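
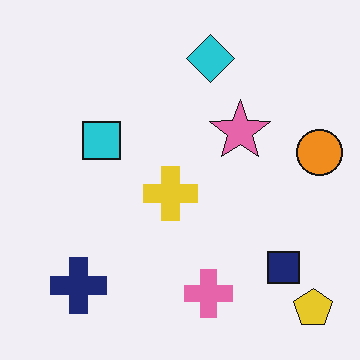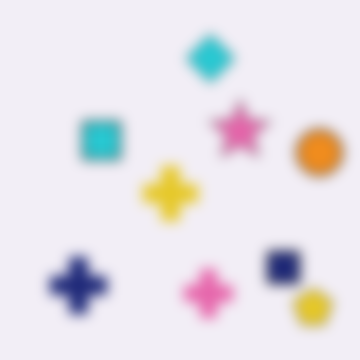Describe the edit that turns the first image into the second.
The second image is the first heavily blurred.

Shape edges and outlines are uniformly softened across the whole image.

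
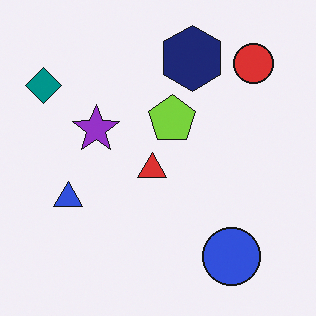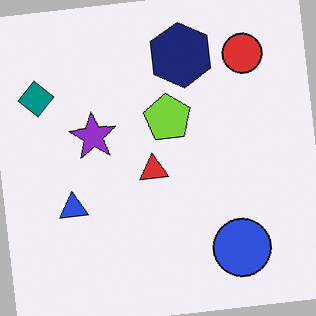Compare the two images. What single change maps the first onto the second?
The transformation is: rotated counter-clockwise by a few degrees.

Every shape is tilted by the same angle and the image corners show triangular fill wedges — a whole-image rotation by a non-right angle.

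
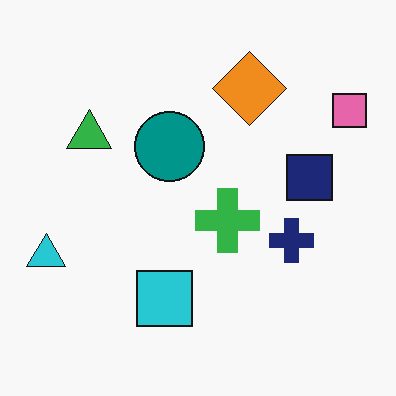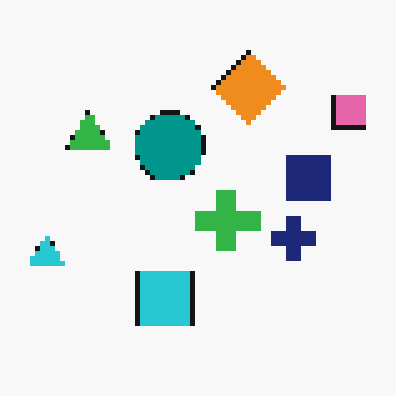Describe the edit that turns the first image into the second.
It was mildly pixelated.

Shapes are reduced to large square blocks; fine edges and outlines are lost — a downscale-then-upscale (mosaic) effect.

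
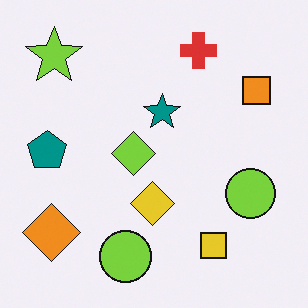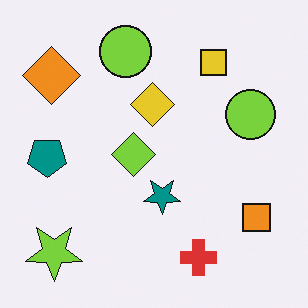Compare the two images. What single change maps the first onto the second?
It was flipped vertically (top ↔ bottom).

The red cross is in the top of the first image and the bottom of the second — shapes on opposite sides of the horizontal midline have swapped in a mirror flip.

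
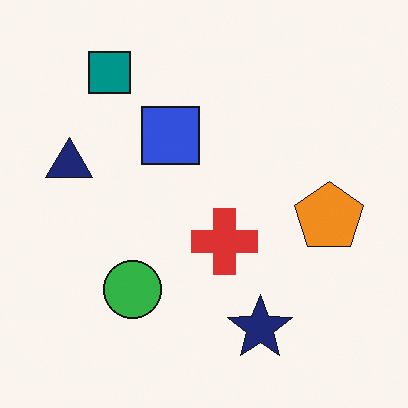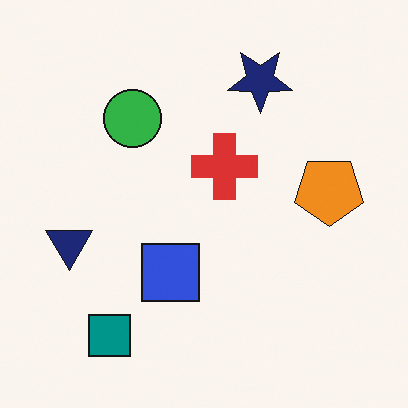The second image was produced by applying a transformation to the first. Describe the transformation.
Flipped vertically (top ↔ bottom).

The teal square is in the top-left of the first image and the bottom-left of the second — shapes on opposite sides of the horizontal midline have swapped in a mirror flip.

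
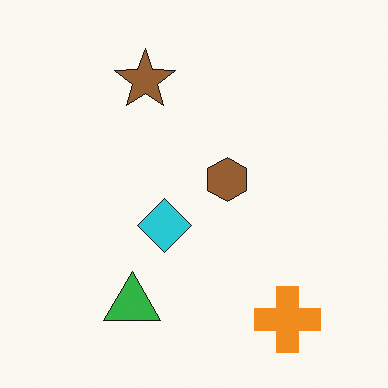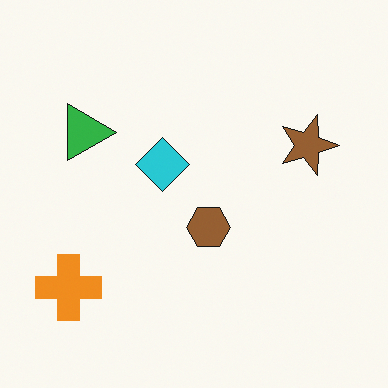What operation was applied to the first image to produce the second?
It was rotated 90° clockwise.

The orange cross sits in the bottom-right of the first image and the bottom-left of the second — consistent with a whole-image 90° clockwise rotation.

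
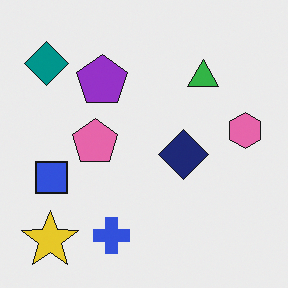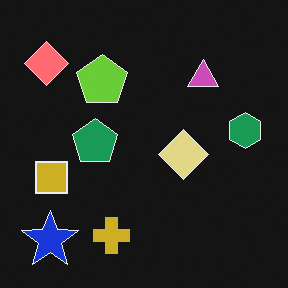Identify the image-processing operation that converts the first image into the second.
This is the original image color-inverted (negative).

The light background has become dark and every shape's color is its complement — a photographic negative.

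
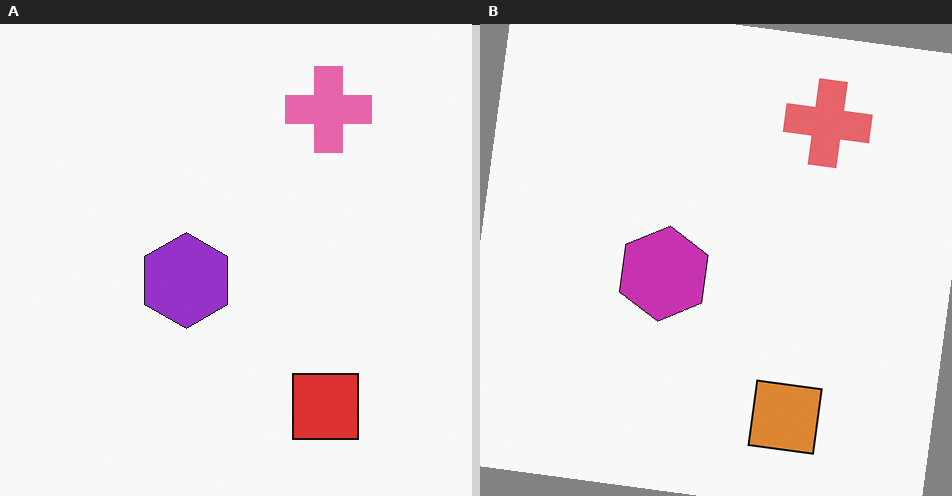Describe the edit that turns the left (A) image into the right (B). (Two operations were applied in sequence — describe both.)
This is the original image rotated clockwise by a small amount, then hue-shifted slightly.

Every shape is tilted by the same angle and the image corners show triangular fill wedges — a whole-image rotation by a non-right angle. Every shape's color has rotated by the same amount around the hue wheel — a uniform hue shift.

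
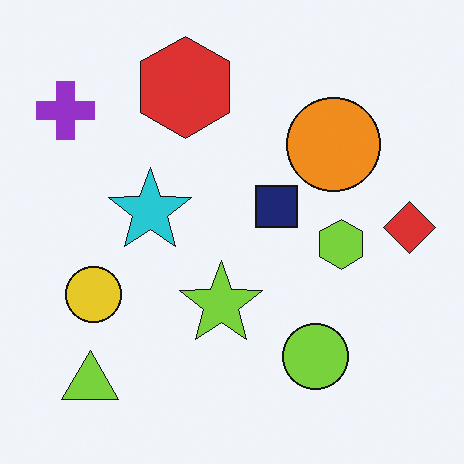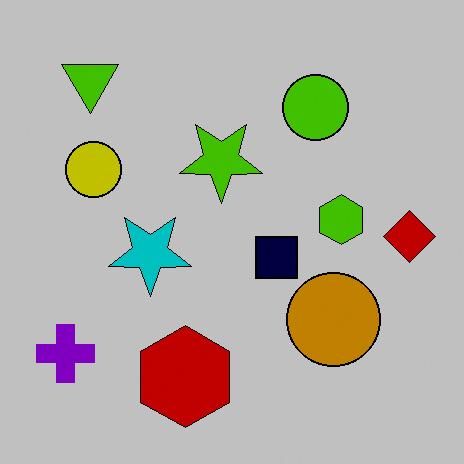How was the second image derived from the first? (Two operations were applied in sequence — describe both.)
It was flipped vertically (top ↔ bottom), then aggressively posterized.

The lime triangle is in the bottom-left of the first image and the top-left of the second — shapes on opposite sides of the horizontal midline have swapped in a mirror flip. Each flat color has snapped to a coarser quantized level — most visibly, the near-white background has dropped to a flat grey.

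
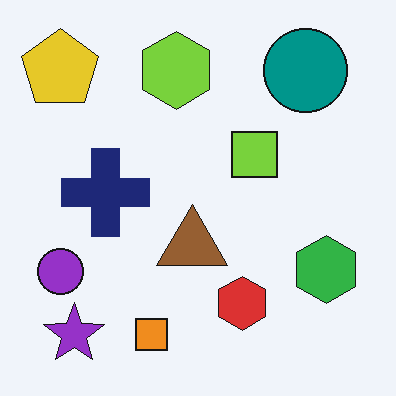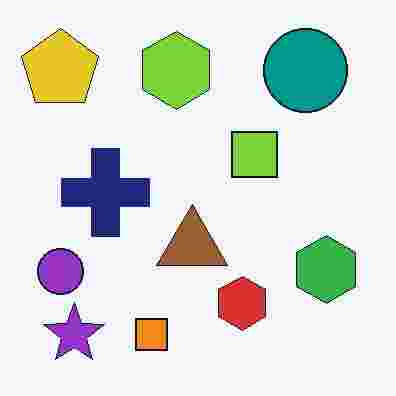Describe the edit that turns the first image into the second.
This is the original image degraded with heavy JPEG compression.

Blocky 8×8 compression artifacts appear around shape edges and the flat background shows ringing — characteristic JPEG degradation.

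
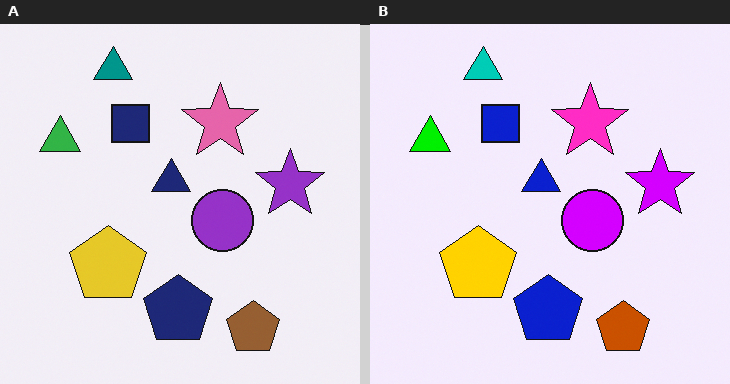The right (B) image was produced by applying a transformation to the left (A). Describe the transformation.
The right (B) image is the left (A) made much more vivid (saturation change).

All colors are more vivid — a global saturation change.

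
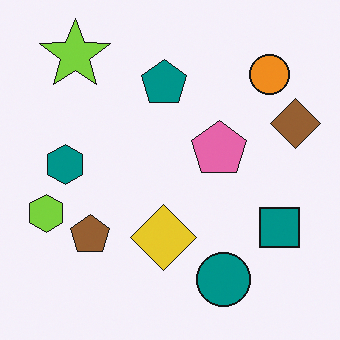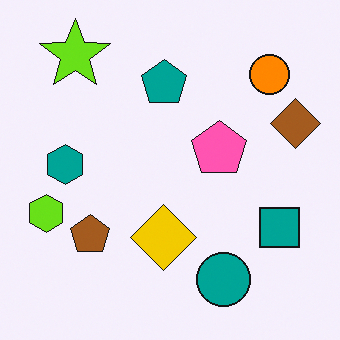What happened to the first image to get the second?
The transformation is: slightly oversaturated.

All colors are more vivid — a global saturation change.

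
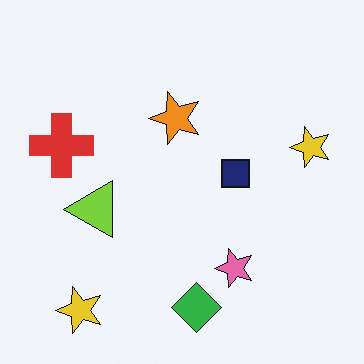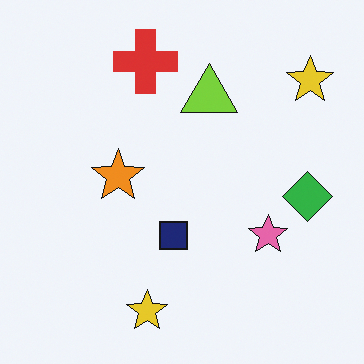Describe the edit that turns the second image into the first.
The first image is the second transposed (reflected across the top-left ↔ bottom-right diagonal).

Shapes have swapped their row and column positions — what was in the top-right is now in the bottom-left — a diagonal reflection.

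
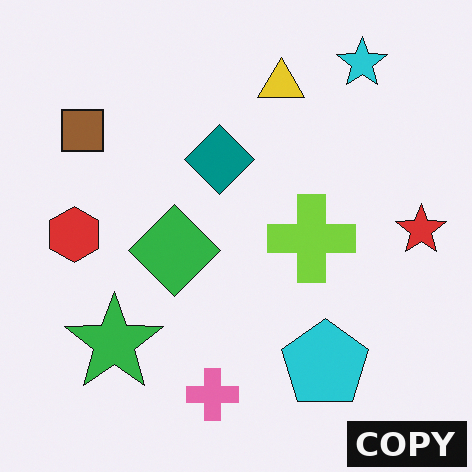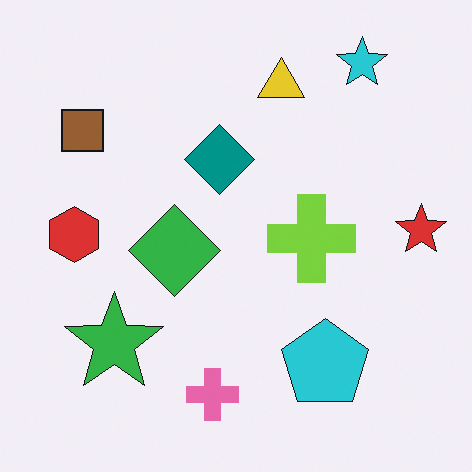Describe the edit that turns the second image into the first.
This is the original image watermarked with the text "COPY" in the lower-right corner.

A dark label reading "COPY" appears in the lower-right corner.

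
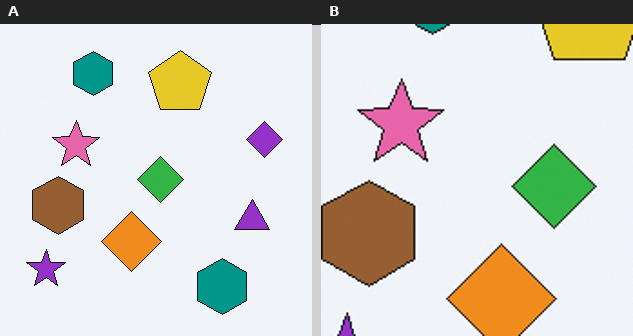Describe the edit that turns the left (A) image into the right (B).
The image was cropped tightly and scaled back up.

The visible shapes are larger and the field of view is narrower; shapes near the original edges may be partly or wholly outside the frame — a crop-and-rescale.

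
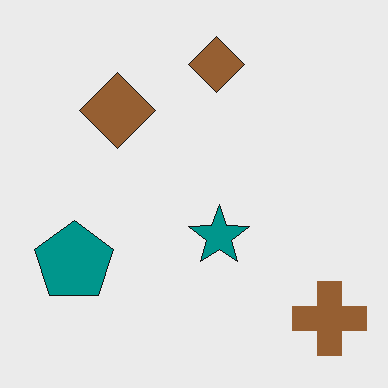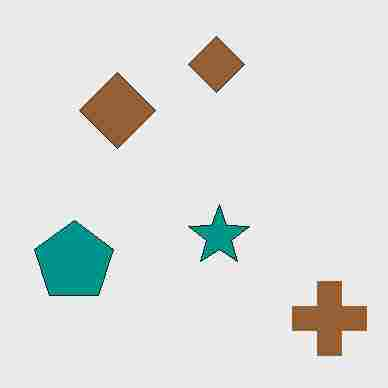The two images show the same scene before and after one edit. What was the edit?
This is the original image heavily JPEG-compressed with obvious blocking artifacts.

Blocky 8×8 compression artifacts appear around shape edges and the flat background shows ringing — characteristic JPEG degradation.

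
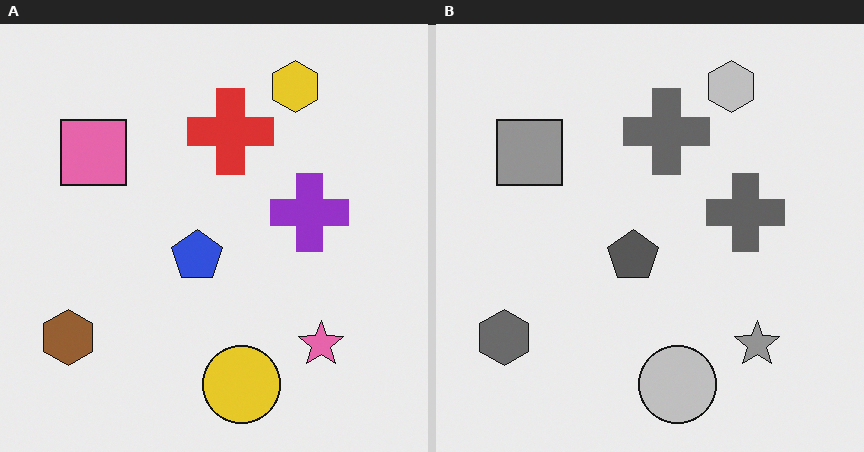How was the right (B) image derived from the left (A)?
Converted to grayscale.

All color is removed — every shape is now a shade of grey.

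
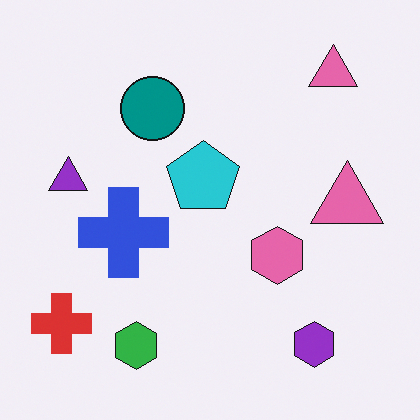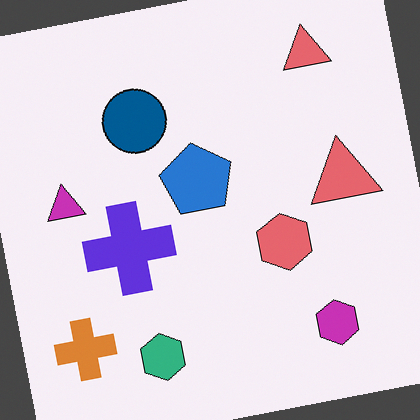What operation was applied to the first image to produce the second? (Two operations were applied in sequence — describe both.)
This is the original image hue-shifted by a small amount, then rotated counter-clockwise by a few degrees.

Every shape's color has rotated by the same amount around the hue wheel — a uniform hue shift. Every shape is tilted by the same angle and the image corners show triangular fill wedges — a whole-image rotation by a non-right angle.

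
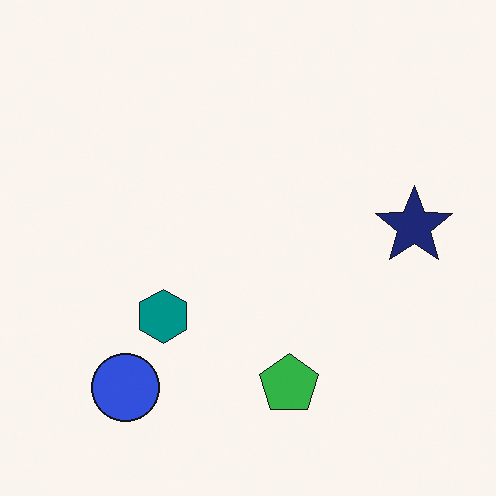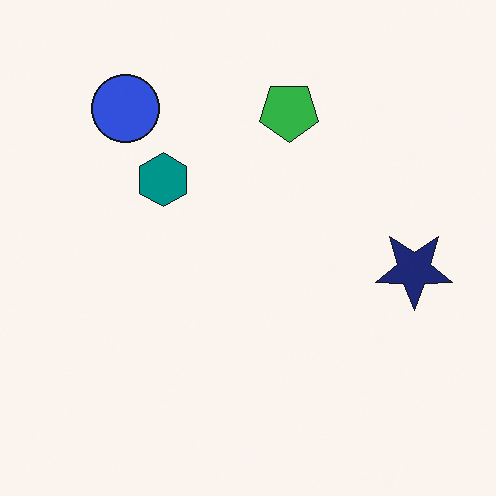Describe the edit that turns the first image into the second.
It was flipped vertically (top ↔ bottom).

The blue circle is in the bottom-left of the first image and the top-left of the second — shapes on opposite sides of the horizontal midline have swapped in a mirror flip.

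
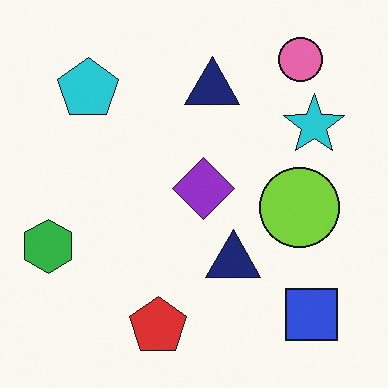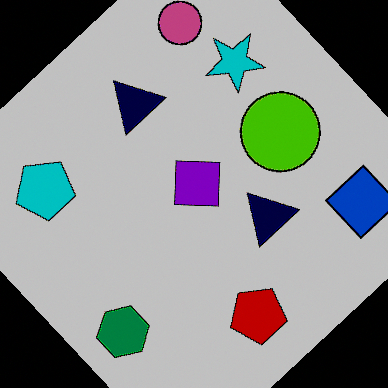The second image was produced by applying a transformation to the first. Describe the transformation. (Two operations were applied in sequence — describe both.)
Rotated counter-clockwise by a large amount — several tens of degrees, then aggressively posterized.

Every shape is tilted by the same angle and the image corners show triangular fill wedges — a whole-image rotation by a non-right angle. Each flat color has snapped to a coarser quantized level — most visibly, the near-white background has dropped to a flat grey.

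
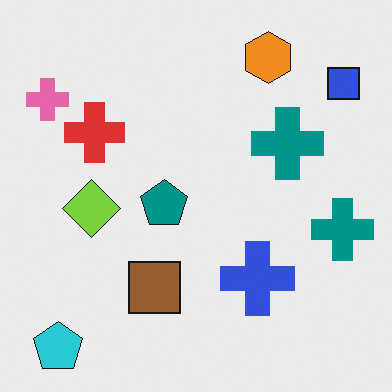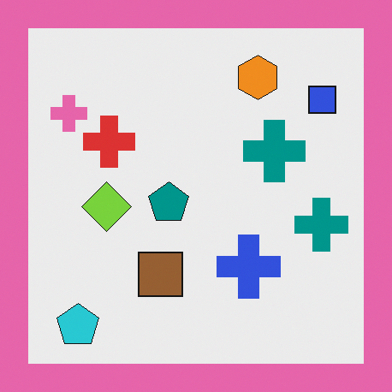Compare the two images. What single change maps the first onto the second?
The transformation is: framed with a pink border.

A solid pink frame runs around the edge of the second image, with the content slightly shrunk inside it.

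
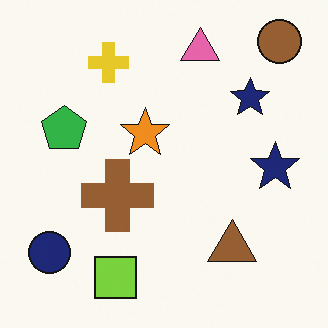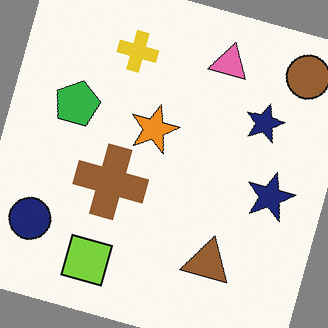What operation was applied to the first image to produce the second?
The transformation is: rotated clockwise by a clearly visible amount.

Every shape is tilted by the same angle and the image corners show triangular fill wedges — a whole-image rotation by a non-right angle.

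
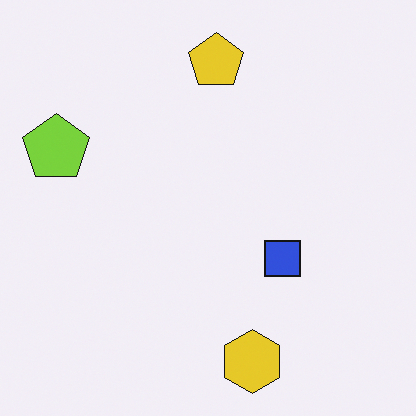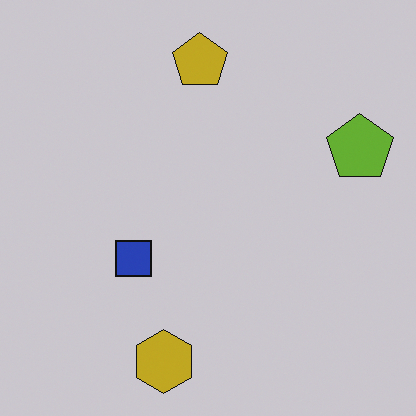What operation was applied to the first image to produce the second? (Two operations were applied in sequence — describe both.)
It was darkened a little, then flipped horizontally (left ↔ right).

Every pixel — background and shapes alike — is uniformly darkened. The lime pentagon is in the left of the first image and the right of the second — shapes on opposite sides of the vertical midline have swapped in a mirror flip.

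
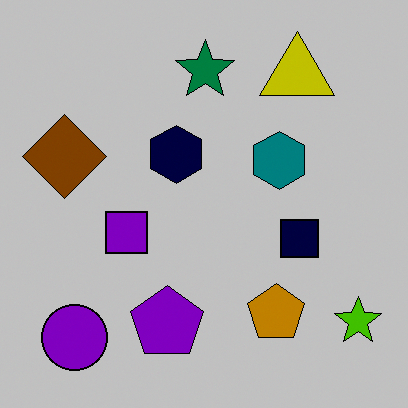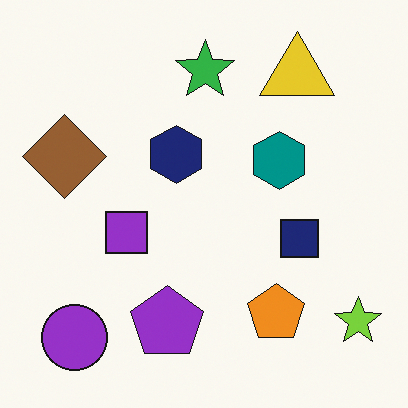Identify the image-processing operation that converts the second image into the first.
Aggressively posterized.

Each flat color has snapped to a coarser quantized level — most visibly, the near-white background has dropped to a flat grey.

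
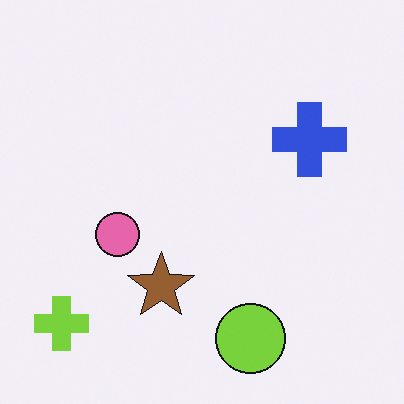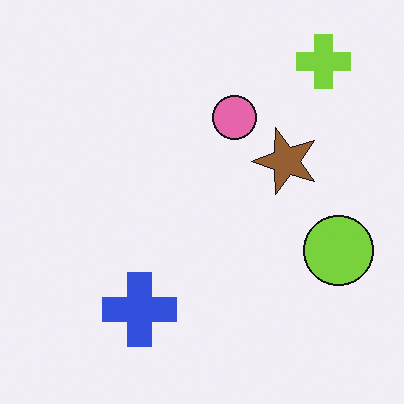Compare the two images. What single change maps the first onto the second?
This is the original image transposed (reflected across the top-left ↔ bottom-right diagonal).

Shapes have swapped their row and column positions — what was in the top-right is now in the bottom-left — a diagonal reflection.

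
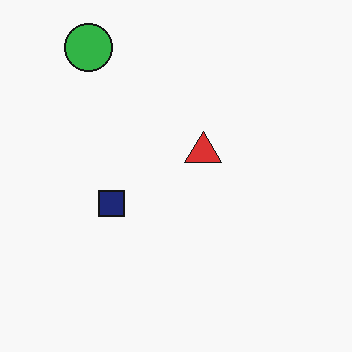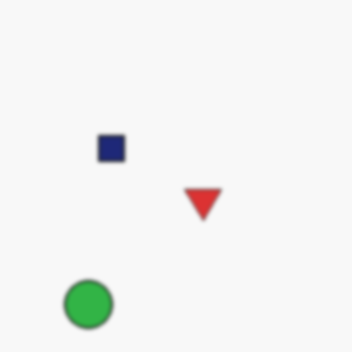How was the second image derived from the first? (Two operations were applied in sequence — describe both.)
This is the original image given a subtle gaussian blur, then flipped vertically (top ↔ bottom).

Shape edges and outlines are uniformly softened across the whole image. The green circle is in the top-left of the first image and the bottom-left of the second — shapes on opposite sides of the horizontal midline have swapped in a mirror flip.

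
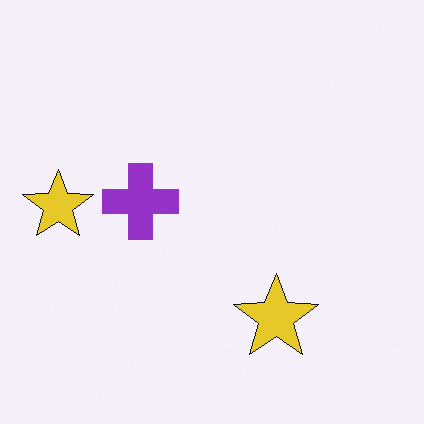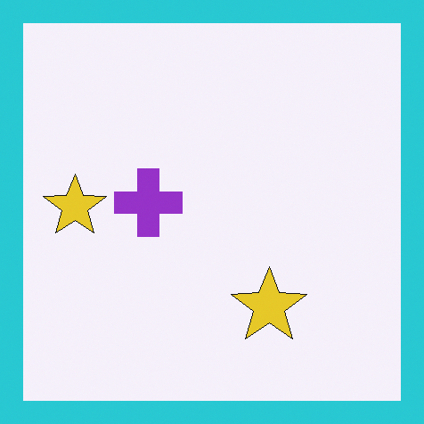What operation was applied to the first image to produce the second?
The transformation is: framed with a cyan border.

A solid cyan frame runs around the edge of the second image, with the content slightly shrunk inside it.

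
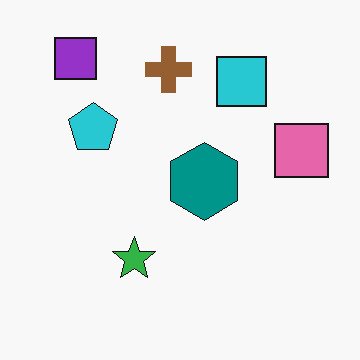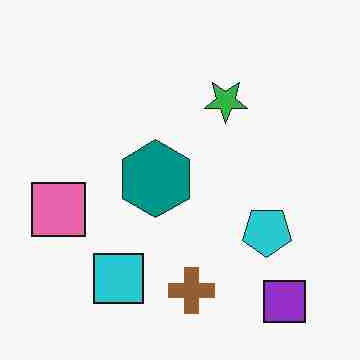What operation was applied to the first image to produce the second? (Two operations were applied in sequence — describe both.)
This is the original image degraded with heavy JPEG compression, then rotated 180°.

Blocky 8×8 compression artifacts appear around shape edges and the flat background shows ringing — characteristic JPEG degradation. The purple square sits in the top-left of the first image and the bottom-right of the second — consistent with a whole-image 180° rotation.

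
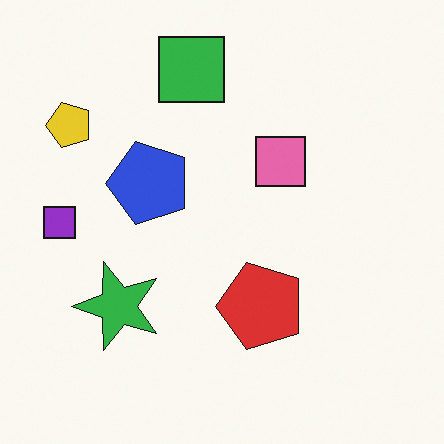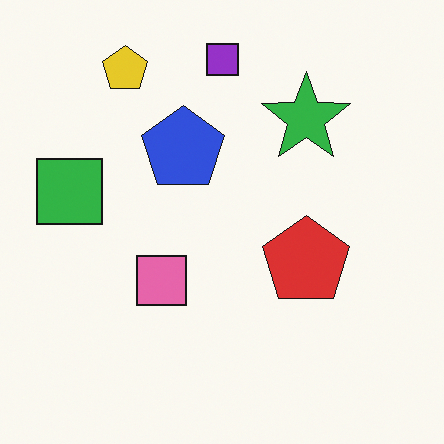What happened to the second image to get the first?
The transformation is: transposed (reflected across the top-left ↔ bottom-right diagonal).

Shapes have swapped their row and column positions — what was in the top-right is now in the bottom-left — a diagonal reflection.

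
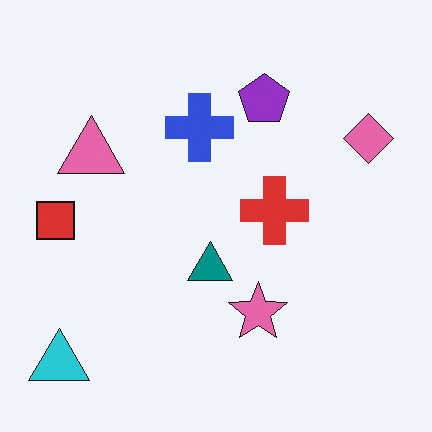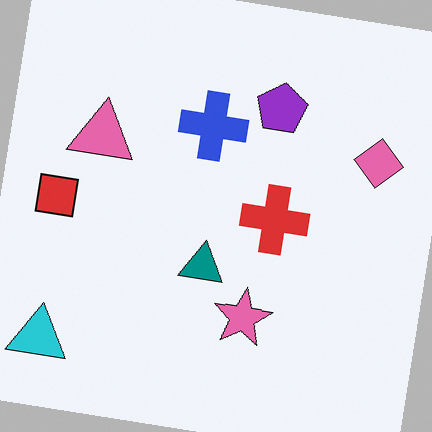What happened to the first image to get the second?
The transformation is: rotated clockwise by a few degrees.

Every shape is tilted by the same angle and the image corners show triangular fill wedges — a whole-image rotation by a non-right angle.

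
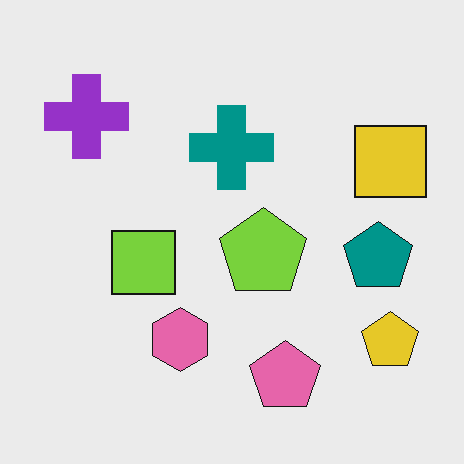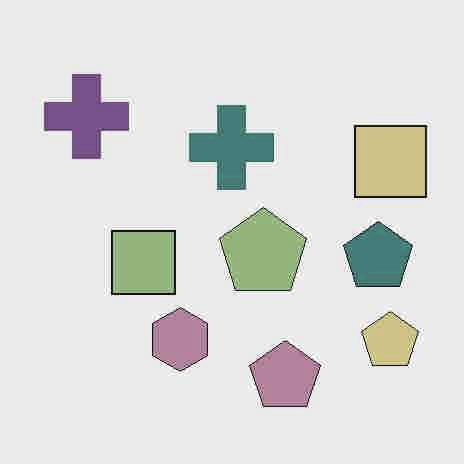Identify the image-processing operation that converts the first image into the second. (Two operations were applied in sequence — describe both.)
The second image is the first degraded with heavy JPEG compression, then heavily desaturated.

Blocky 8×8 compression artifacts appear around shape edges and the flat background shows ringing — characteristic JPEG degradation. All colors are more muted and greyish — a global saturation change.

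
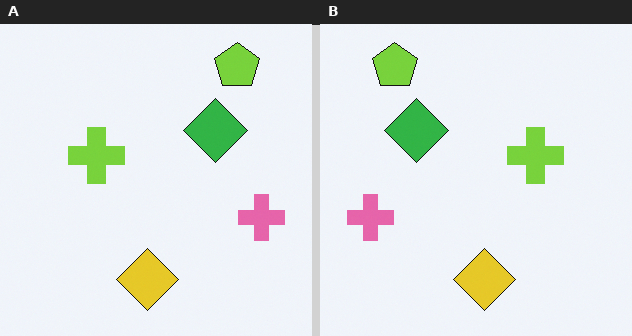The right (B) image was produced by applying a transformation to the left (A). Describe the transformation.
The transformation is: flipped horizontally (left ↔ right).

The pink cross is in the right of the left (A) image and the left of the right (B) — shapes on opposite sides of the vertical midline have swapped in a mirror flip.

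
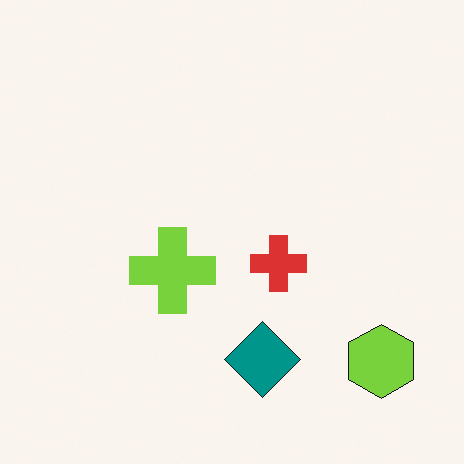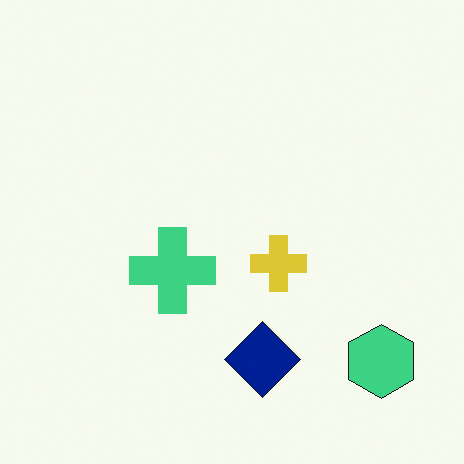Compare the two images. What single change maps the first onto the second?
Hue-shifted by a small amount.

Every shape's color has rotated by the same amount around the hue wheel — a uniform hue shift.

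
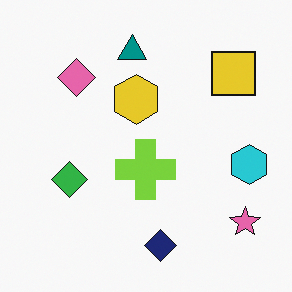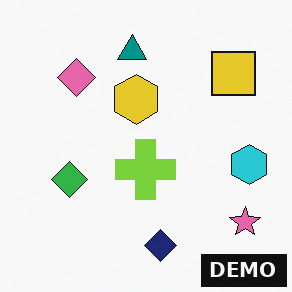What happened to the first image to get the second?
The transformation is: watermarked with the text "DEMO" in the lower-right corner.

A dark label reading "DEMO" appears in the lower-right corner.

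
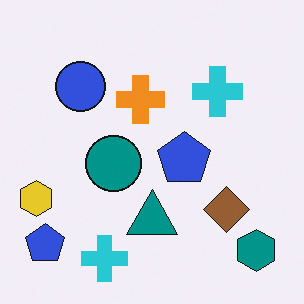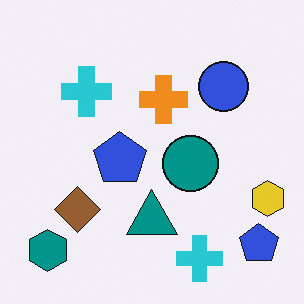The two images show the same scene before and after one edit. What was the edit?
The image was flipped horizontally (left ↔ right).

The yellow hexagon is in the left of the first image and the right of the second — shapes on opposite sides of the vertical midline have swapped in a mirror flip.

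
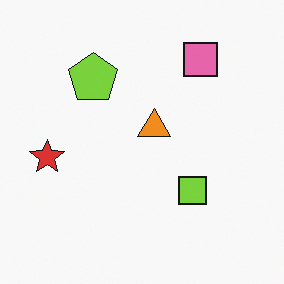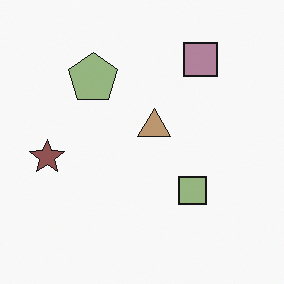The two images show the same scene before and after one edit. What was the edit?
The transformation is: made much more muted (saturation change).

All colors are more muted and greyish — a global saturation change.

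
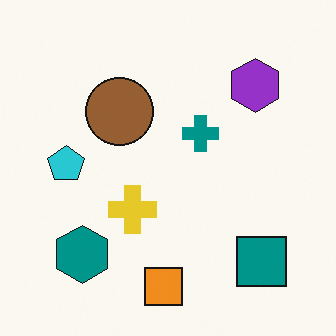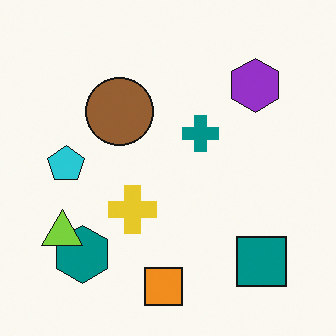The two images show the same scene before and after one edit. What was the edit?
This is the original image overlaid with an additional lime triangle.

A lime triangle appears in the second image that is absent from the first.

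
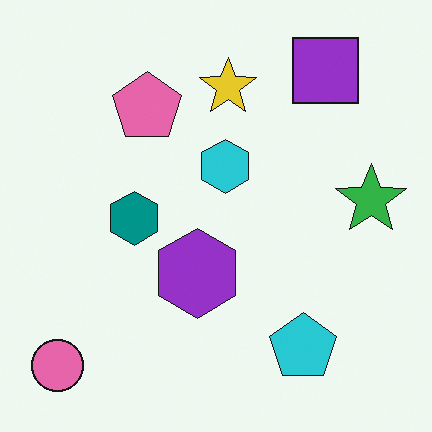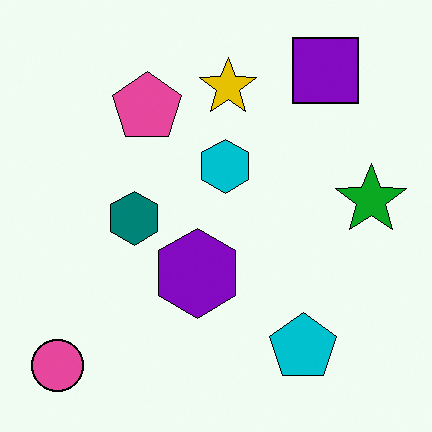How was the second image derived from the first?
Given slightly increased contrast.

Tones are pushed away from mid-grey across the whole image — a global contrast change.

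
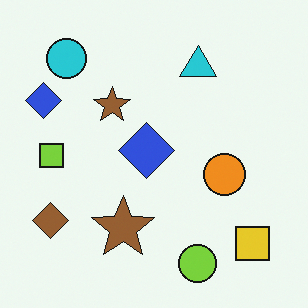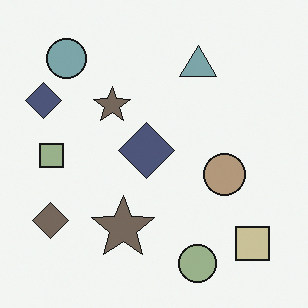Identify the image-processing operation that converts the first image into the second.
This is the original image heavily desaturated.

All colors are more muted and greyish — a global saturation change.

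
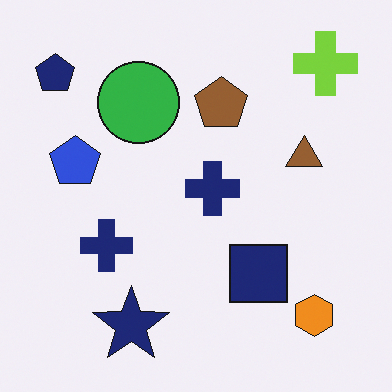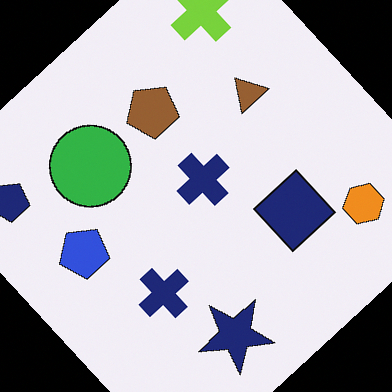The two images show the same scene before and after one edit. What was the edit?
Rotated counter-clockwise by a large amount — several tens of degrees.

Every shape is tilted by the same angle and the image corners show triangular fill wedges — a whole-image rotation by a non-right angle.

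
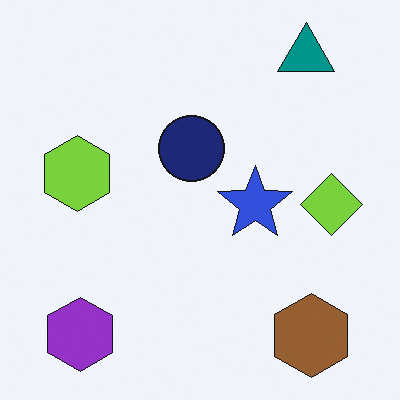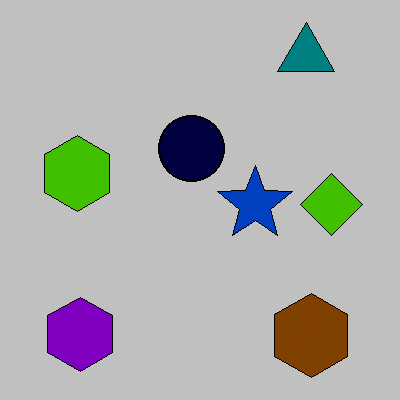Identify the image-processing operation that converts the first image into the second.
Heavily posterized to just a handful of flat colors.

Each flat color has snapped to a coarser quantized level — most visibly, the near-white background has dropped to a flat grey.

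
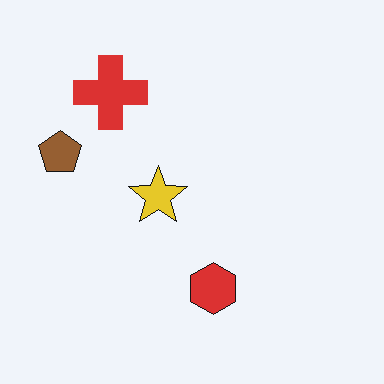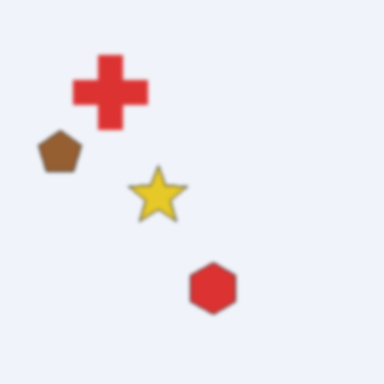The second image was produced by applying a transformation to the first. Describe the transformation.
The second image is the first lightly blurred.

Shape edges and outlines are uniformly softened across the whole image.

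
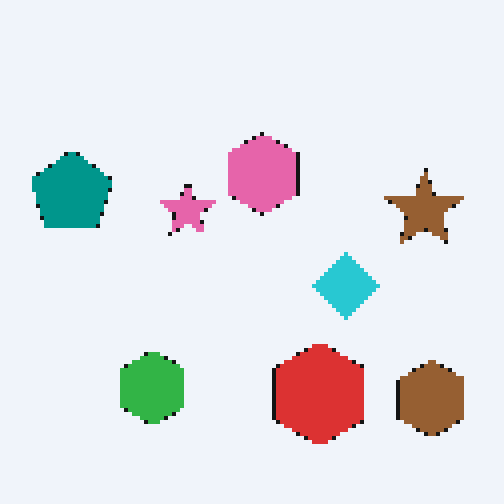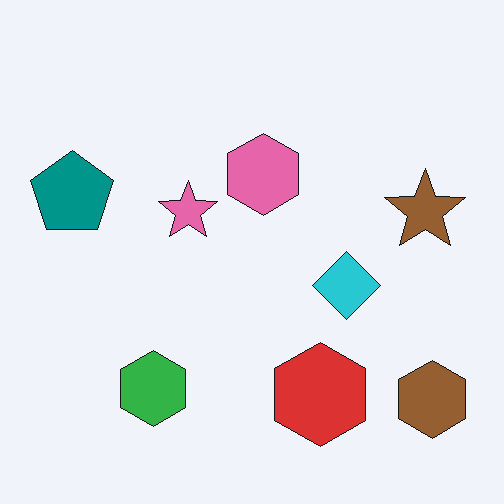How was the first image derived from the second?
It was lightly pixelated (a mild mosaic effect).

Shapes are reduced to large square blocks; fine edges and outlines are lost — a downscale-then-upscale (mosaic) effect.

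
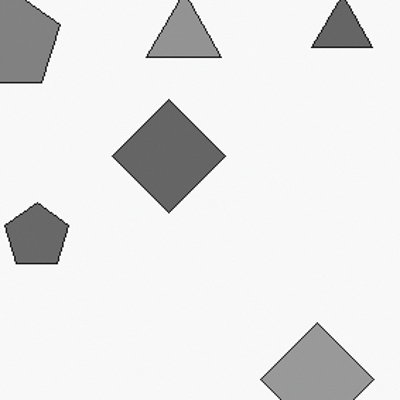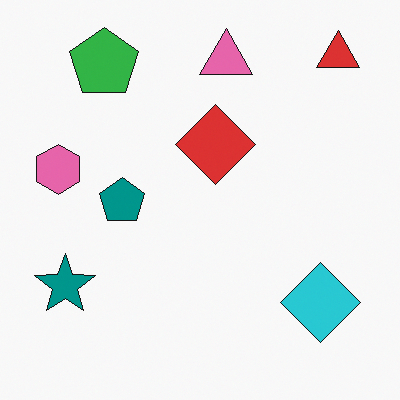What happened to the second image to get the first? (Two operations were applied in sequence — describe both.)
This is the original image cropped slightly and scaled back up, then converted to grayscale.

The visible shapes are larger and the field of view is narrower; shapes near the original edges may be partly or wholly outside the frame — a crop-and-rescale. All color is removed — every shape is now a shade of grey.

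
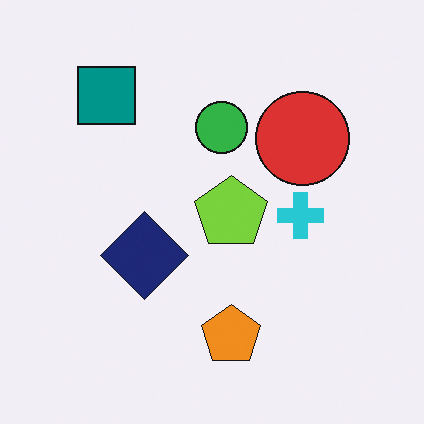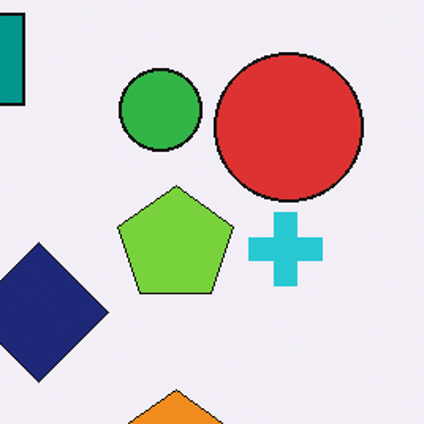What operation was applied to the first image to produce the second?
This is the original image cropped to a modestly smaller region and rescaled.

The visible shapes are larger and the field of view is narrower; shapes near the original edges may be partly or wholly outside the frame — a crop-and-rescale.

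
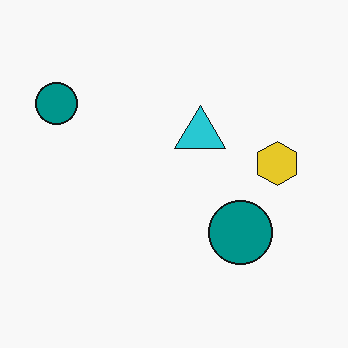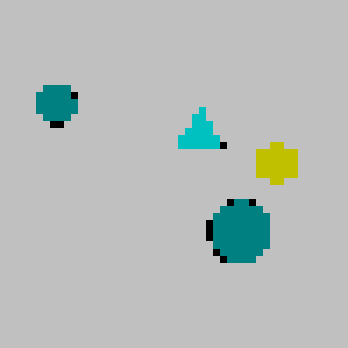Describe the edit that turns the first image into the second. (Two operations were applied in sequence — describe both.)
The image was pixelated into visible square blocks, then aggressively posterized.

Shapes are reduced to large square blocks; fine edges and outlines are lost — a downscale-then-upscale (mosaic) effect. Each flat color has snapped to a coarser quantized level — most visibly, the near-white background has dropped to a flat grey.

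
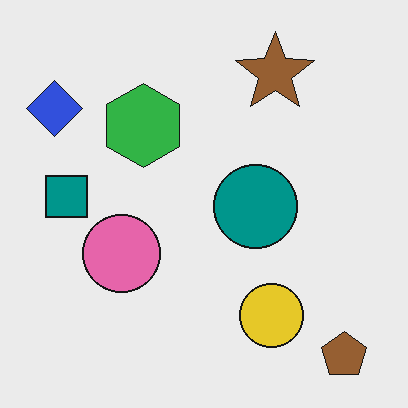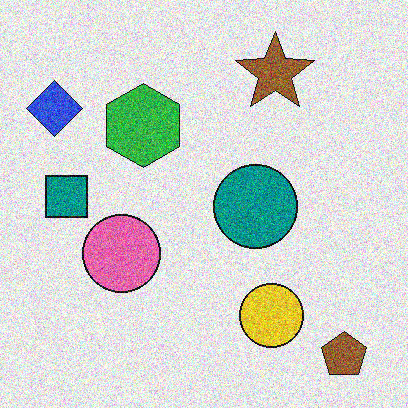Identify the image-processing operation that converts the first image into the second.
The image was degraded with strong gaussian noise.

Random speckle covers the whole image, including the flat background.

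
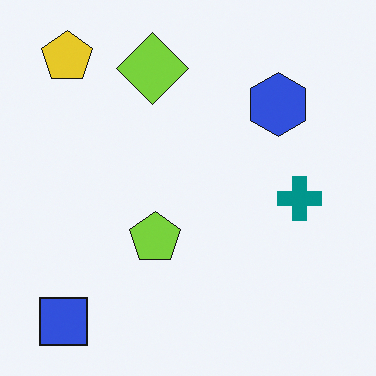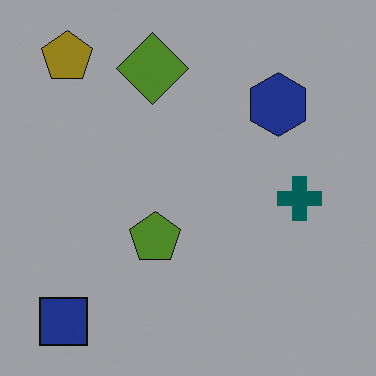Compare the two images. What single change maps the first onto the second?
This is the original image noticeably darkened.

Every pixel — background and shapes alike — is uniformly darkened.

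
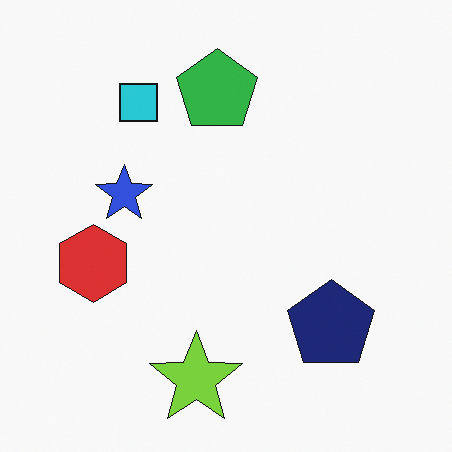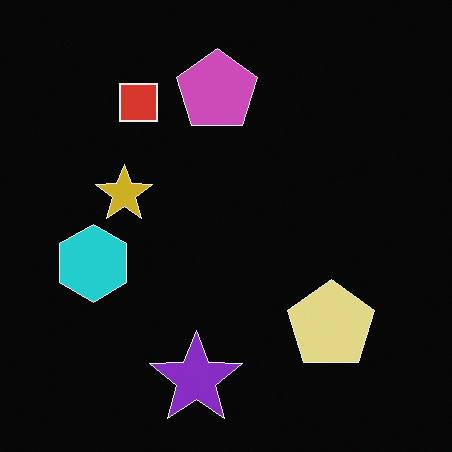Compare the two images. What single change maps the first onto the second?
The image was color-inverted (negative).

The light background has become dark and every shape's color is its complement — a photographic negative.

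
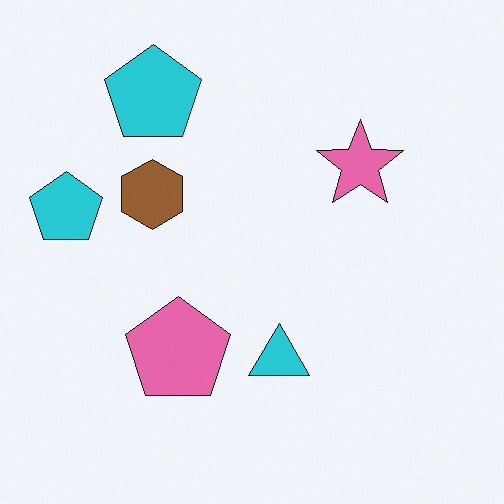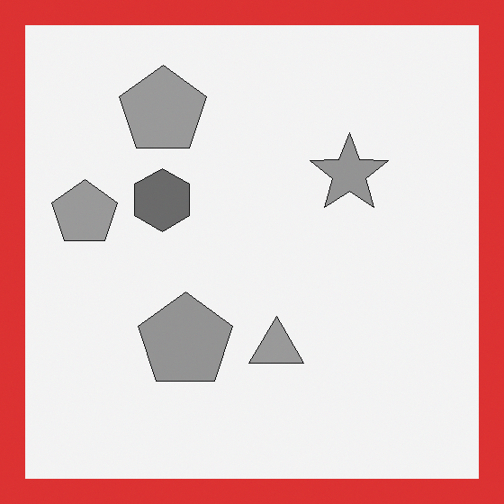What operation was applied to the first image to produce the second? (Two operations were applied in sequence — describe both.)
Converted to grayscale, then framed with a red border.

All color is removed — every shape is now a shade of grey. A solid red frame runs around the edge of the second image, with the content slightly shrunk inside it.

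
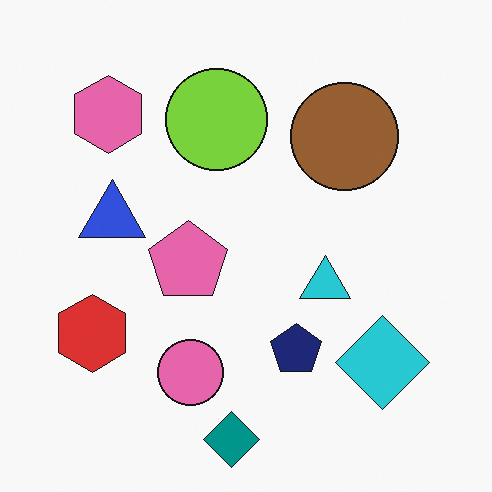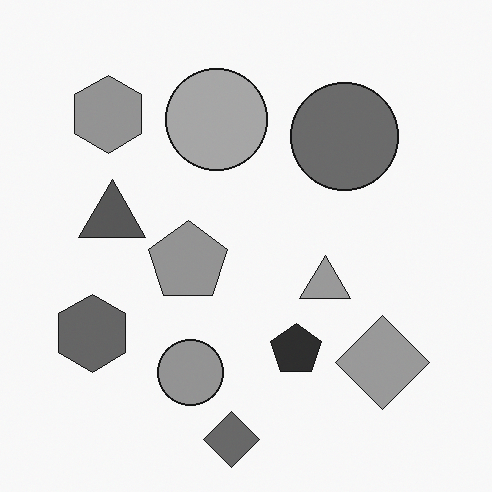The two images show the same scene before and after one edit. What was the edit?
Converted to grayscale.

All color is removed — every shape is now a shade of grey.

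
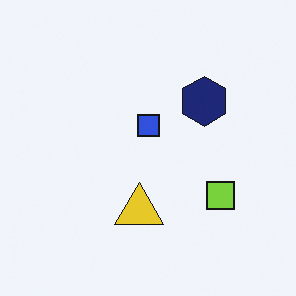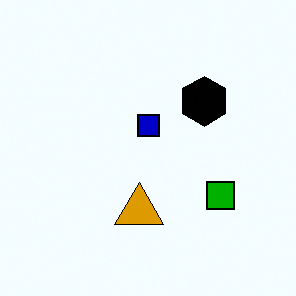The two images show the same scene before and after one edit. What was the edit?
This is the original image boosted in contrast.

Tones are pushed away from mid-grey across the whole image — a global contrast change.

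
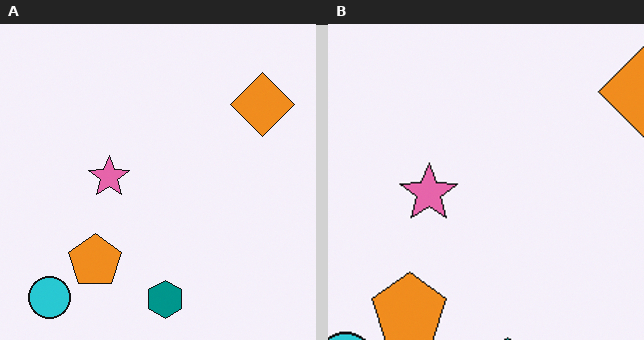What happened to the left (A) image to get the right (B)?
The image was cropped slightly and scaled back up.

The visible shapes are larger and the field of view is narrower; shapes near the original edges may be partly or wholly outside the frame — a crop-and-rescale.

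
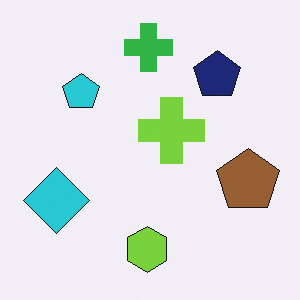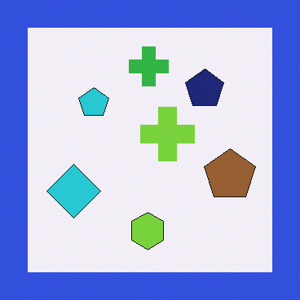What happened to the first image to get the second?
Framed with a blue border.

A solid blue frame runs around the edge of the second image, with the content slightly shrunk inside it.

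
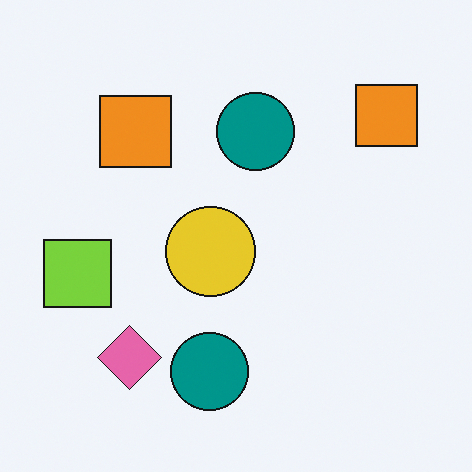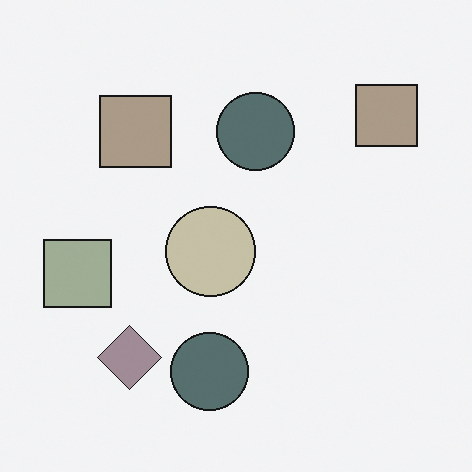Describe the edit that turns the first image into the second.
This is the original image made much more muted (saturation change).

All colors are more muted and greyish — a global saturation change.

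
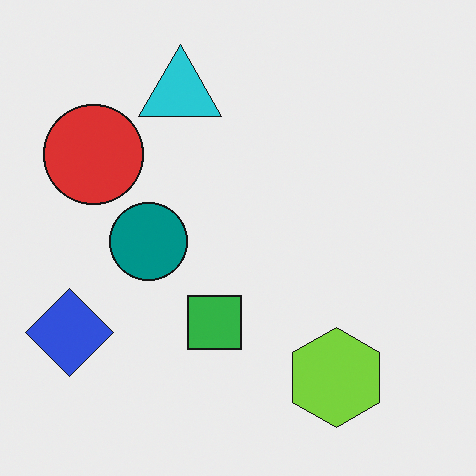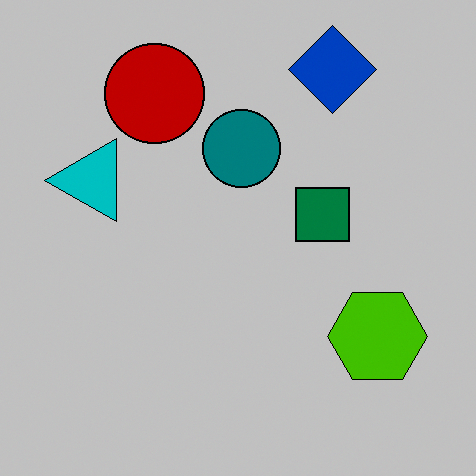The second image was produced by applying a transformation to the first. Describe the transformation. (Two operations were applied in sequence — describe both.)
The second image is the first transposed (reflected across the top-left ↔ bottom-right diagonal), then heavily posterized to just a handful of flat colors.

Shapes have swapped their row and column positions — what was in the top-right is now in the bottom-left — a diagonal reflection. Each flat color has snapped to a coarser quantized level — most visibly, the near-white background has dropped to a flat grey.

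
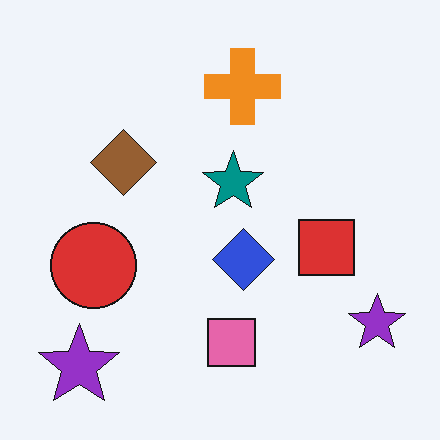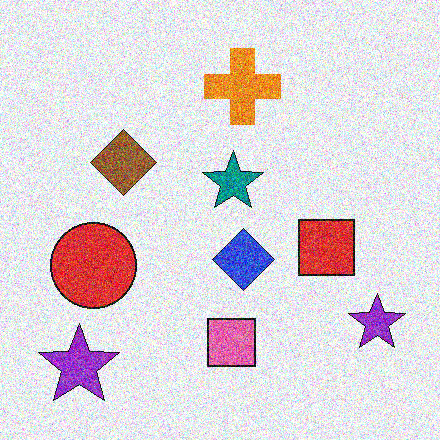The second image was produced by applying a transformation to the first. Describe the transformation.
Degraded with strong gaussian noise.

Random speckle covers the whole image, including the flat background.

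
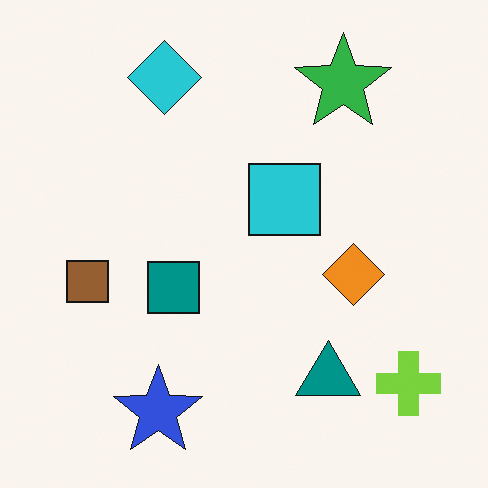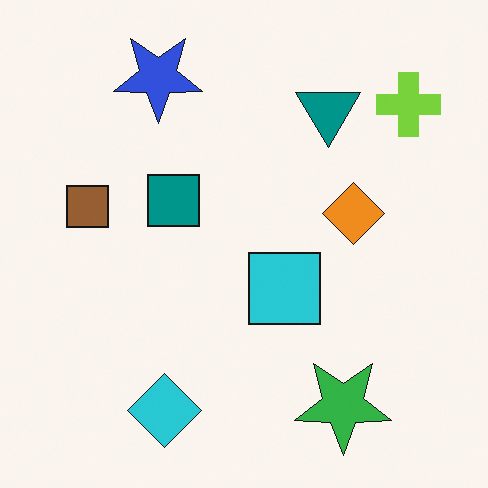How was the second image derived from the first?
This is the original image flipped vertically (top ↔ bottom).

The blue star is in the bottom-left of the first image and the top-left of the second — shapes on opposite sides of the horizontal midline have swapped in a mirror flip.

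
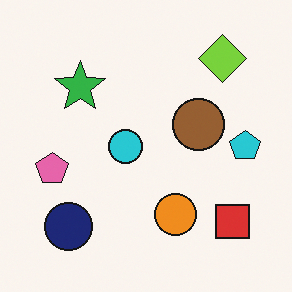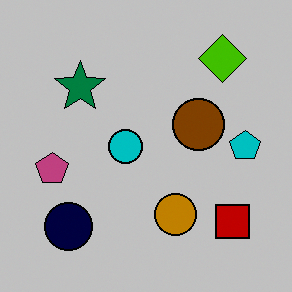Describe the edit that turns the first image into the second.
The second image is the first heavily posterized to just a handful of flat colors.

Each flat color has snapped to a coarser quantized level — most visibly, the near-white background has dropped to a flat grey.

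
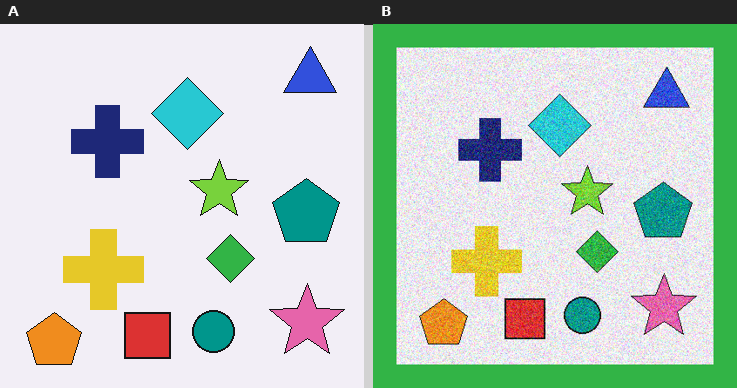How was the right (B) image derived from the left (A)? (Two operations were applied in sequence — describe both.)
The right (B) image is the left (A) degraded with a thick layer of grain, then framed with a green border.

Random speckle covers the whole image, including the flat background. A solid green frame runs around the edge of the right (B) image, with the content slightly shrunk inside it.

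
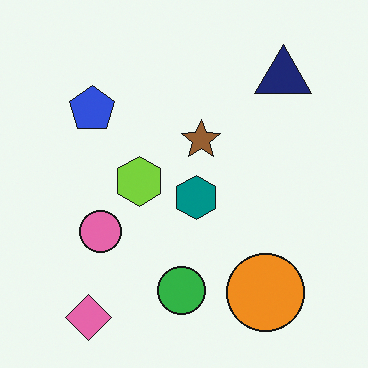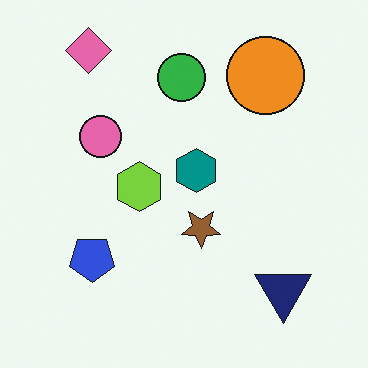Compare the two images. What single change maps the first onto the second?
It was flipped vertically (top ↔ bottom).

The pink diamond is in the bottom-left of the first image and the top-left of the second — shapes on opposite sides of the horizontal midline have swapped in a mirror flip.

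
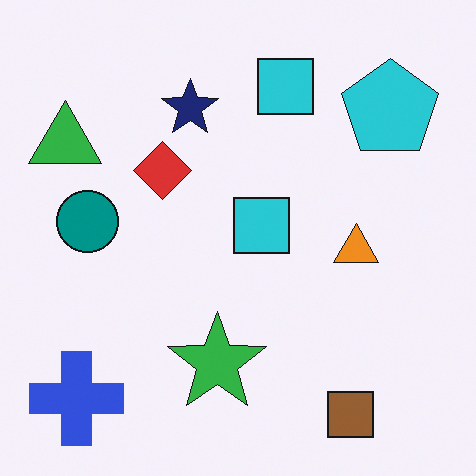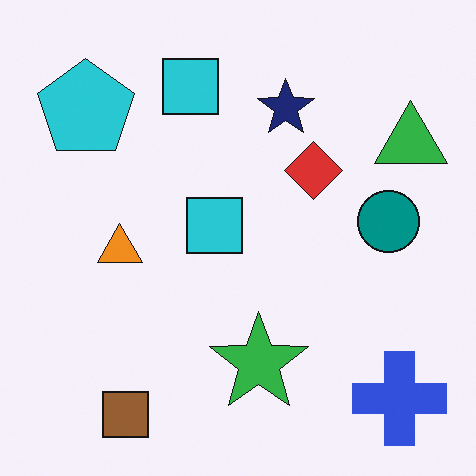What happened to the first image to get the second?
The transformation is: flipped horizontally (left ↔ right).

The green triangle is in the top-left of the first image and the top-right of the second — shapes on opposite sides of the vertical midline have swapped in a mirror flip.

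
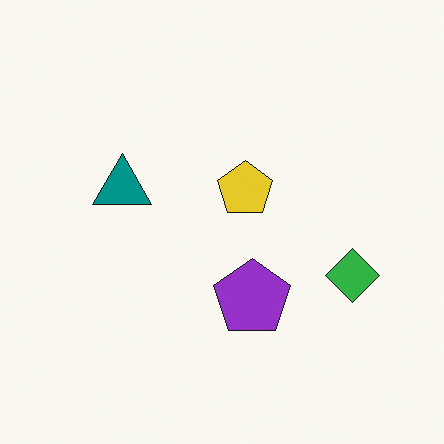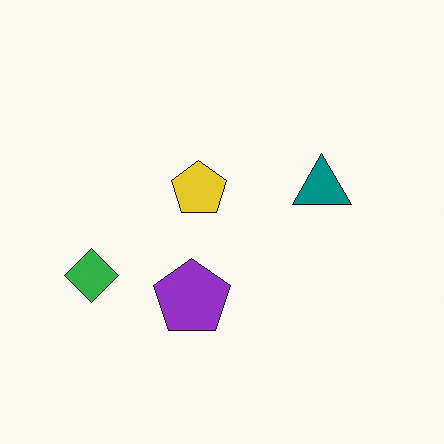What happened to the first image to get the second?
The transformation is: flipped horizontally (left ↔ right).

The green diamond is in the right of the first image and the left of the second — shapes on opposite sides of the vertical midline have swapped in a mirror flip.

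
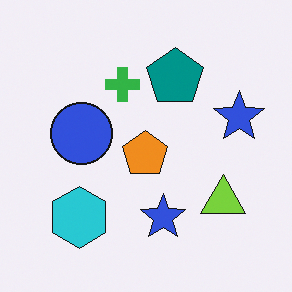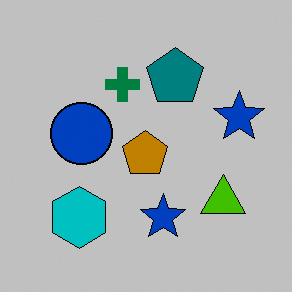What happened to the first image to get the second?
The image was aggressively posterized.

Each flat color has snapped to a coarser quantized level — most visibly, the near-white background has dropped to a flat grey.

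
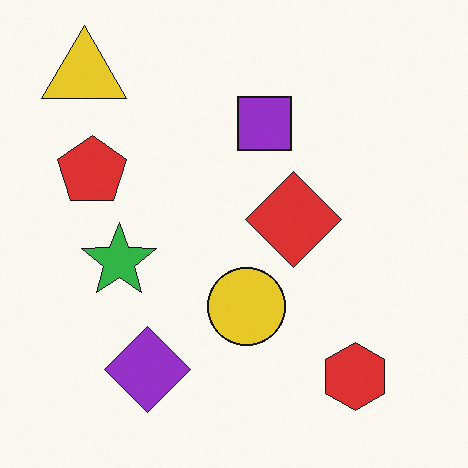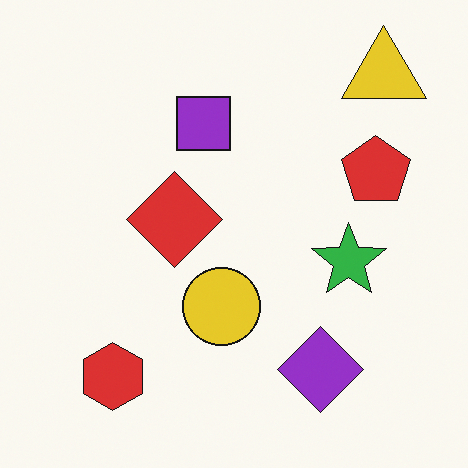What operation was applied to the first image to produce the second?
The second image is the first flipped horizontally (left ↔ right).

The yellow triangle is in the top-left of the first image and the top-right of the second — shapes on opposite sides of the vertical midline have swapped in a mirror flip.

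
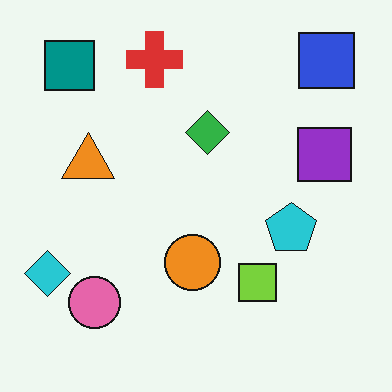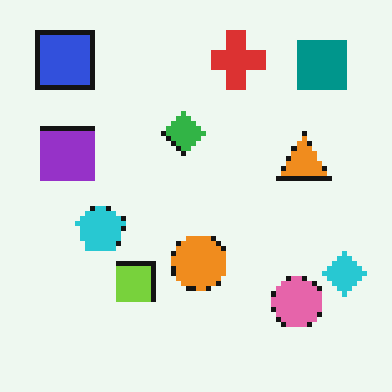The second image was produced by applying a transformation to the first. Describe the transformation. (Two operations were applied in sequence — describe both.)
This is the original image lightly pixelated (a mild mosaic effect), then flipped horizontally (left ↔ right).

Shapes are reduced to large square blocks; fine edges and outlines are lost — a downscale-then-upscale (mosaic) effect. The cyan diamond is in the bottom-left of the first image and the bottom-right of the second — shapes on opposite sides of the vertical midline have swapped in a mirror flip.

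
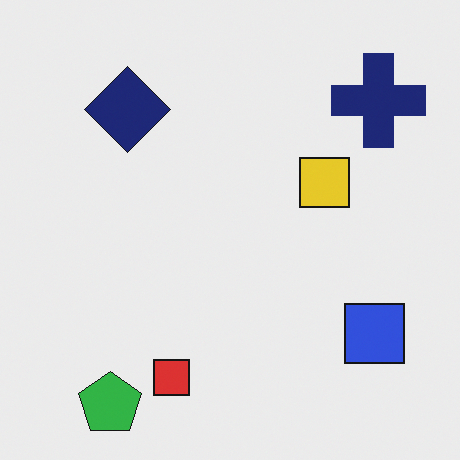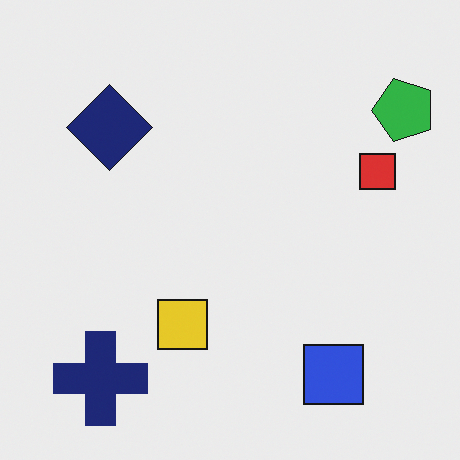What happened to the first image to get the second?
The transformation is: transposed (reflected across the top-left ↔ bottom-right diagonal).

Shapes have swapped their row and column positions — what was in the top-right is now in the bottom-left — a diagonal reflection.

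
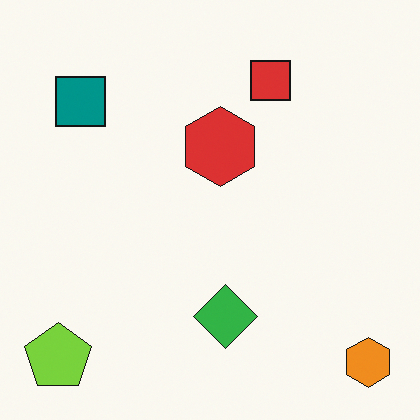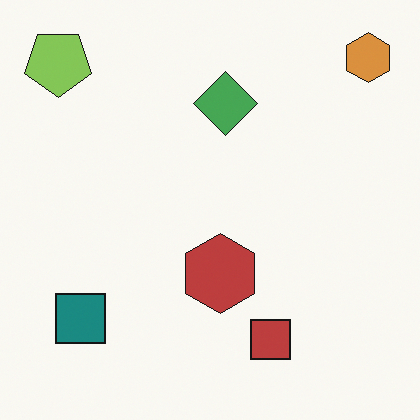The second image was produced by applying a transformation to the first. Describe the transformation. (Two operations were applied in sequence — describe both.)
This is the original image flipped vertically (top ↔ bottom), then slightly desaturated.

The orange hexagon is in the bottom-right of the first image and the top-right of the second — shapes on opposite sides of the horizontal midline have swapped in a mirror flip. All colors are more muted and greyish — a global saturation change.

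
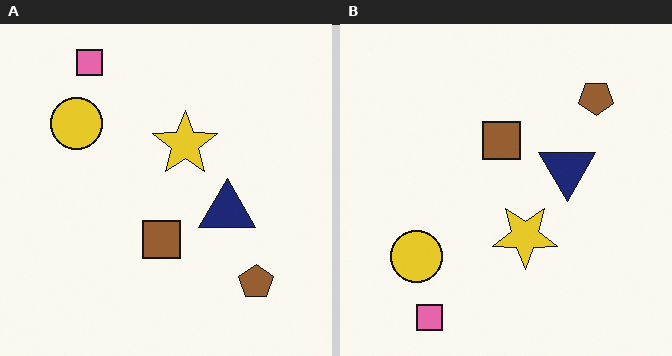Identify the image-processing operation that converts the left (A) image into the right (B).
The transformation is: flipped vertically (top ↔ bottom).

The pink square is in the top-left of the left (A) image and the bottom-left of the right (B) — shapes on opposite sides of the horizontal midline have swapped in a mirror flip.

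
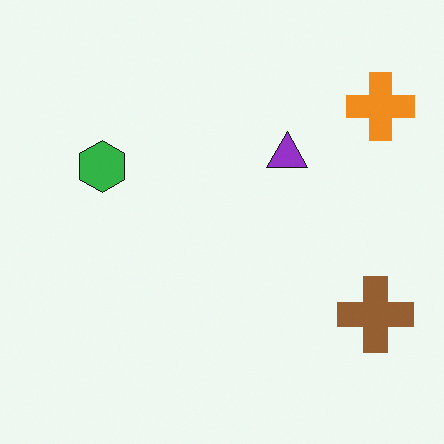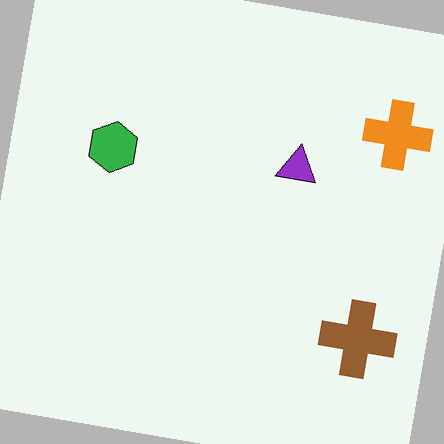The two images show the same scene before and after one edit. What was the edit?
The transformation is: rotated clockwise by a slight angle.

Every shape is tilted by the same angle and the image corners show triangular fill wedges — a whole-image rotation by a non-right angle.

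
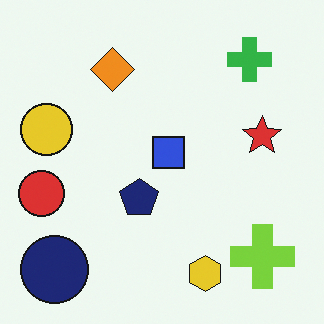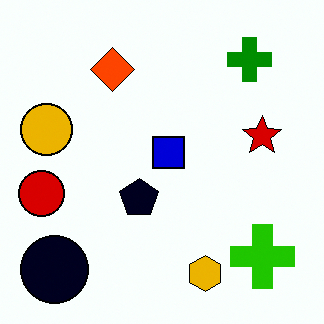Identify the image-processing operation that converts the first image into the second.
The second image is the first given much higher contrast.

Tones are pushed away from mid-grey across the whole image — a global contrast change.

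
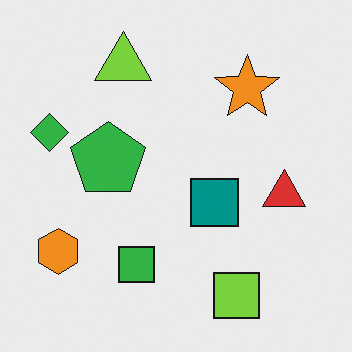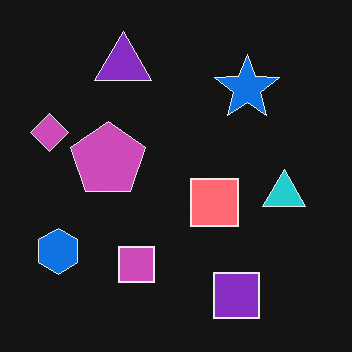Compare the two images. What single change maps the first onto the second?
Color-inverted (negative).

The light background has become dark and every shape's color is its complement — a photographic negative.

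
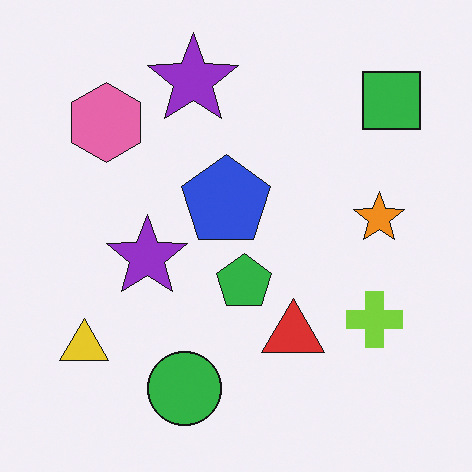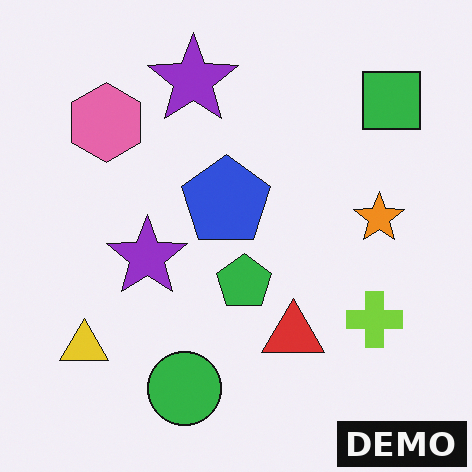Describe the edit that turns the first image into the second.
The second image is the first watermarked with the text "DEMO" in the lower-right corner.

A dark label reading "DEMO" appears in the lower-right corner.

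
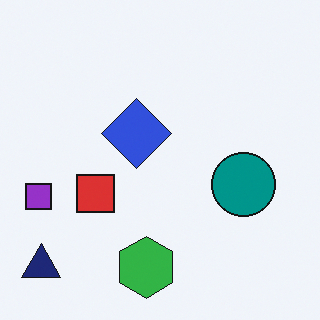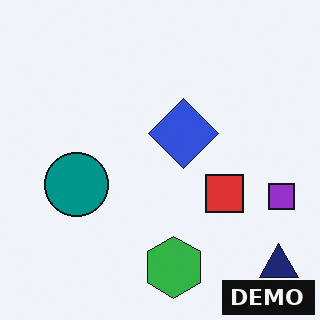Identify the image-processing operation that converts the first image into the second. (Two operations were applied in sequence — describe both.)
The image was flipped horizontally (left ↔ right), then watermarked with the text "DEMO" in the lower-right corner.

The purple square is in the left of the first image and the right of the second — shapes on opposite sides of the vertical midline have swapped in a mirror flip. A dark label reading "DEMO" appears in the lower-right corner.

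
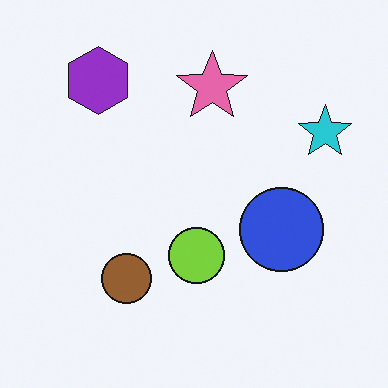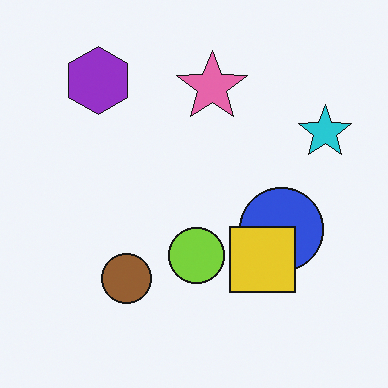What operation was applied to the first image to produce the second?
This is the original image overlaid with an additional yellow square.

A yellow square appears in the second image that is absent from the first.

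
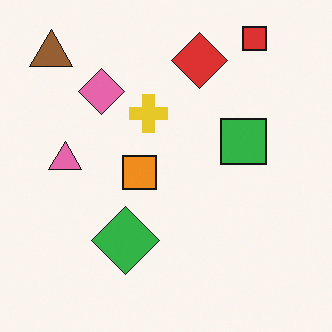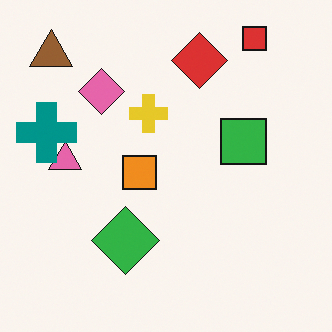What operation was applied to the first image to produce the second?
The second image is the first overlaid with an additional teal cross.

A teal cross appears in the second image that is absent from the first.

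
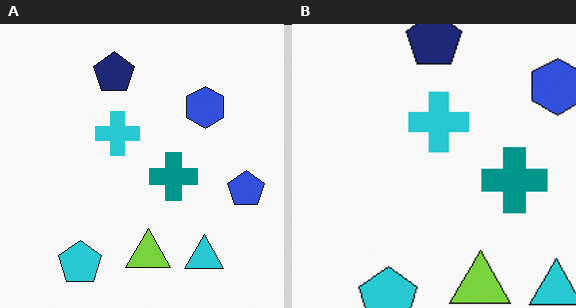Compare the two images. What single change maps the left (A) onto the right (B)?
The image was cropped to a modestly smaller region and rescaled.

The visible shapes are larger and the field of view is narrower; shapes near the original edges may be partly or wholly outside the frame — a crop-and-rescale.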